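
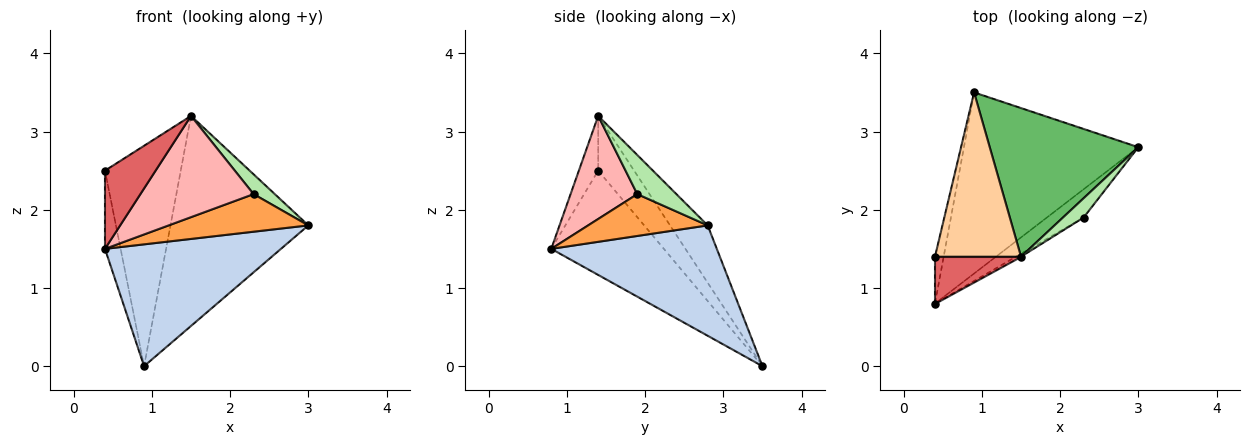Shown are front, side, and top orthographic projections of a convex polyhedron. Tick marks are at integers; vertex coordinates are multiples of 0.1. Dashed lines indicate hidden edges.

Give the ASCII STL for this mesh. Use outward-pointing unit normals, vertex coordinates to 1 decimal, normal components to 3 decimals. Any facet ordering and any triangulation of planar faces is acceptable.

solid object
 facet normal -0.987 0.137 -0.082
  outer loop
   vertex 0.4 0.8 1.5
   vertex 0.4 1.4 2.5
   vertex 0.9 3.5 0.0
  endloop
 endfacet
 facet normal 0.465 -0.494 -0.735
  outer loop
   vertex 0.4 0.8 1.5
   vertex 0.9 3.5 0.0
   vertex 3.0 2.8 1.8
  endloop
 endfacet
 facet normal 0.565 -0.660 -0.496
  outer loop
   vertex 2.3 1.9 2.2
   vertex 0.4 0.8 1.5
   vertex 3.0 2.8 1.8
  endloop
 endfacet
 facet normal -0.355 0.750 0.559
  outer loop
   vertex 1.5 1.4 3.2
   vertex 0.9 3.5 0.0
   vertex 0.4 1.4 2.5
  endloop
 endfacet
 facet normal -0.218 0.797 0.564
  outer loop
   vertex 1.5 1.4 3.2
   vertex 3.0 2.8 1.8
   vertex 0.9 3.5 0.0
  endloop
 endfacet
 facet normal 0.797 -0.433 0.421
  outer loop
   vertex 1.5 1.4 3.2
   vertex 2.3 1.9 2.2
   vertex 3.0 2.8 1.8
  endloop
 endfacet
 facet normal -0.311 -0.815 0.489
  outer loop
   vertex 1.5 1.4 3.2
   vertex 0.4 1.4 2.5
   vertex 0.4 0.8 1.5
  endloop
 endfacet
 facet normal 0.508 -0.861 -0.025
  outer loop
   vertex 1.5 1.4 3.2
   vertex 0.4 0.8 1.5
   vertex 2.3 1.9 2.2
  endloop
 endfacet
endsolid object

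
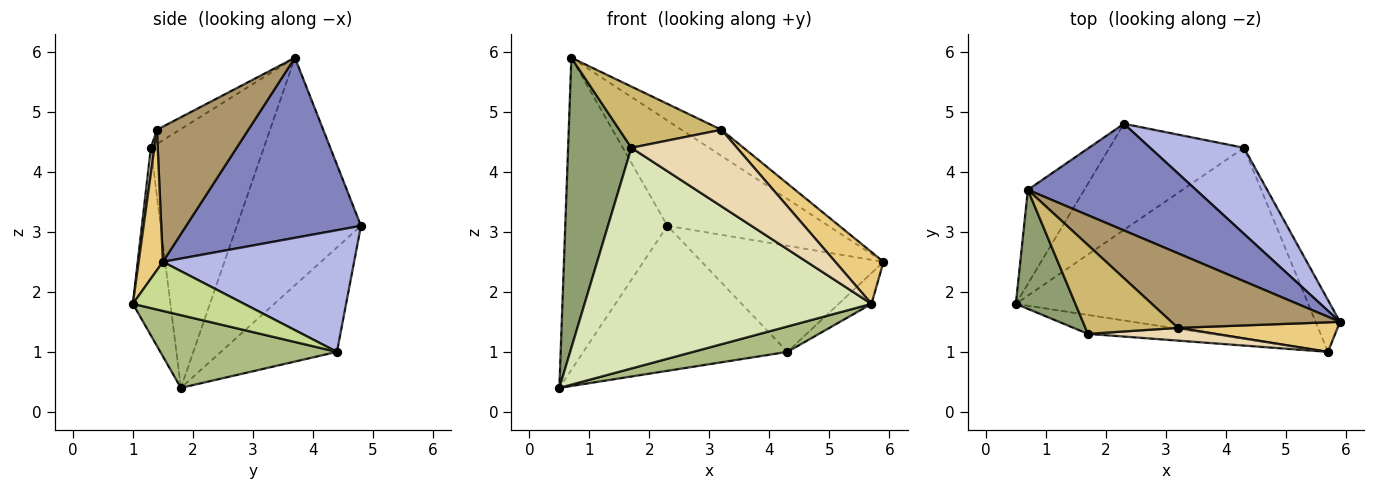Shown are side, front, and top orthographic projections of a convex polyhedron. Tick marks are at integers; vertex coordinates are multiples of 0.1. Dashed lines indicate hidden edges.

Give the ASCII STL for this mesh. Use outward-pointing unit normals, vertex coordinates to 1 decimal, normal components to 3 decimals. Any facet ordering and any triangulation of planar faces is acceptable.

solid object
 facet normal -0.758 0.624 -0.188
  outer loop
   vertex 0.7 3.7 5.9
   vertex 2.3 4.8 3.1
   vertex 0.5 1.8 0.4
  endloop
 endfacet
 facet normal 0.606 0.559 0.566
  outer loop
   vertex 0.7 3.7 5.9
   vertex 5.9 1.5 2.5
   vertex 2.3 4.8 3.1
  endloop
 endfacet
 facet normal -0.417 0.733 -0.537
  outer loop
   vertex 4.3 4.4 1.0
   vertex 0.5 1.8 0.4
   vertex 2.3 4.8 3.1
  endloop
 endfacet
 facet normal 0.633 0.601 0.488
  outer loop
   vertex 4.3 4.4 1.0
   vertex 2.3 4.8 3.1
   vertex 5.9 1.5 2.5
  endloop
 endfacet
 facet normal -0.855 -0.479 0.197
  outer loop
   vertex 1.7 1.3 4.4
   vertex 0.7 3.7 5.9
   vertex 0.5 1.8 0.4
  endloop
 endfacet
 facet normal 0.239 -0.128 -0.962
  outer loop
   vertex 5.7 1.0 1.8
   vertex 0.5 1.8 0.4
   vertex 4.3 4.4 1.0
  endloop
 endfacet
 facet normal 0.866 0.255 -0.430
  outer loop
   vertex 5.7 1.0 1.8
   vertex 4.3 4.4 1.0
   vertex 5.9 1.5 2.5
  endloop
 endfacet
 facet normal -0.129 -0.988 -0.085
  outer loop
   vertex 5.7 1.0 1.8
   vertex 1.7 1.3 4.4
   vertex 0.5 1.8 0.4
  endloop
 endfacet
 facet normal 0.604 0.263 0.753
  outer loop
   vertex 3.2 1.4 4.7
   vertex 5.9 1.5 2.5
   vertex 0.7 3.7 5.9
  endloop
 endfacet
 facet normal -0.126 -0.563 0.817
  outer loop
   vertex 3.2 1.4 4.7
   vertex 0.7 3.7 5.9
   vertex 1.7 1.3 4.4
  endloop
 endfacet
 facet normal 0.400 -0.796 0.454
  outer loop
   vertex 3.2 1.4 4.7
   vertex 5.7 1.0 1.8
   vertex 5.9 1.5 2.5
  endloop
 endfacet
 facet normal 0.033 -0.986 0.164
  outer loop
   vertex 3.2 1.4 4.7
   vertex 1.7 1.3 4.4
   vertex 5.7 1.0 1.8
  endloop
 endfacet
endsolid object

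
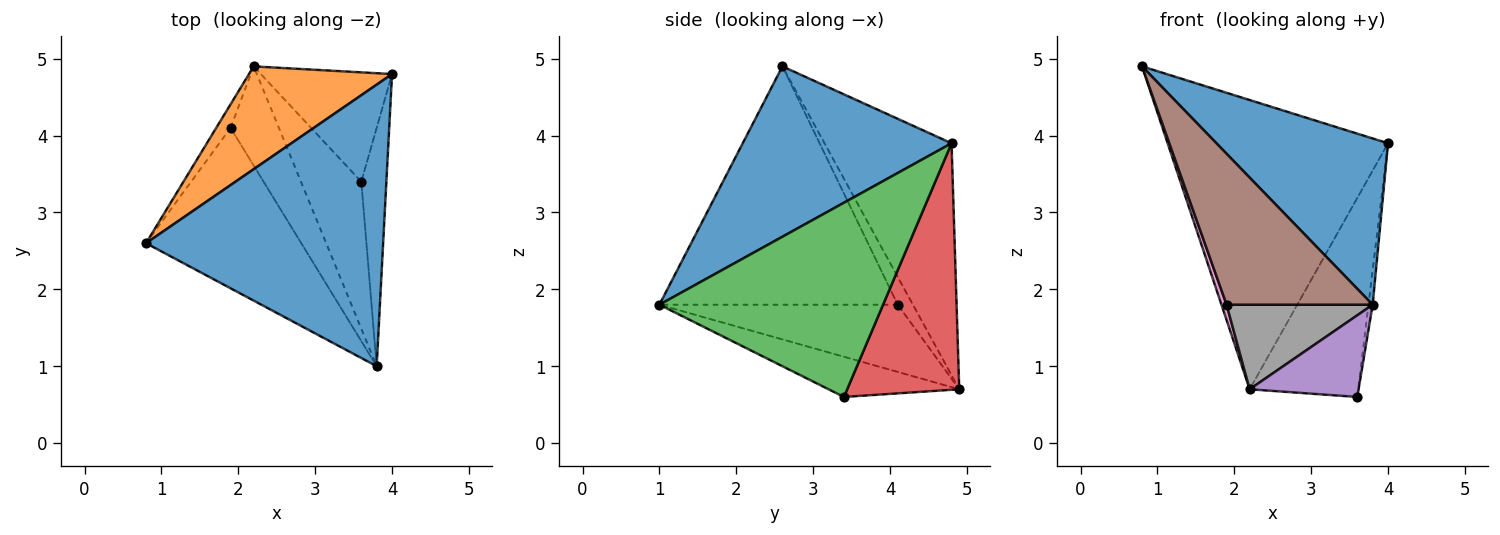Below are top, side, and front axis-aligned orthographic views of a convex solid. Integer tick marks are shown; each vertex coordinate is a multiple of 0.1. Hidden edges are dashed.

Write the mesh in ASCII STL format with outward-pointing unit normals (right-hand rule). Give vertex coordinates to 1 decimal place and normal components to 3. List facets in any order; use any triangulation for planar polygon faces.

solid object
 facet normal 0.526 -0.432 0.732
  outer loop
   vertex 3.8 1.0 1.8
   vertex 4.0 4.8 3.9
   vertex 0.8 2.6 4.9
  endloop
 endfacet
 facet normal -0.477 0.828 0.294
  outer loop
   vertex 2.2 4.9 0.7
   vertex 0.8 2.6 4.9
   vertex 4.0 4.8 3.9
  endloop
 endfacet
 facet normal 0.992 0.019 -0.128
  outer loop
   vertex 3.6 3.4 0.6
   vertex 4.0 4.8 3.9
   vertex 3.8 1.0 1.8
  endloop
 endfacet
 facet normal 0.671 0.650 -0.357
  outer loop
   vertex 3.6 3.4 0.6
   vertex 2.2 4.9 0.7
   vertex 4.0 4.8 3.9
  endloop
 endfacet
 facet normal -0.504 -0.420 -0.755
  outer loop
   vertex 3.6 3.4 0.6
   vertex 3.8 1.0 1.8
   vertex 2.2 4.9 0.7
  endloop
 endfacet
 facet normal -0.745 -0.457 -0.486
  outer loop
   vertex 1.9 4.1 1.8
   vertex 3.8 1.0 1.8
   vertex 0.8 2.6 4.9
  endloop
 endfacet
 facet normal -0.851 -0.287 -0.441
  outer loop
   vertex 1.9 4.1 1.8
   vertex 0.8 2.6 4.9
   vertex 2.2 4.9 0.7
  endloop
 endfacet
 facet normal -0.727 -0.446 -0.522
  outer loop
   vertex 1.9 4.1 1.8
   vertex 2.2 4.9 0.7
   vertex 3.8 1.0 1.8
  endloop
 endfacet
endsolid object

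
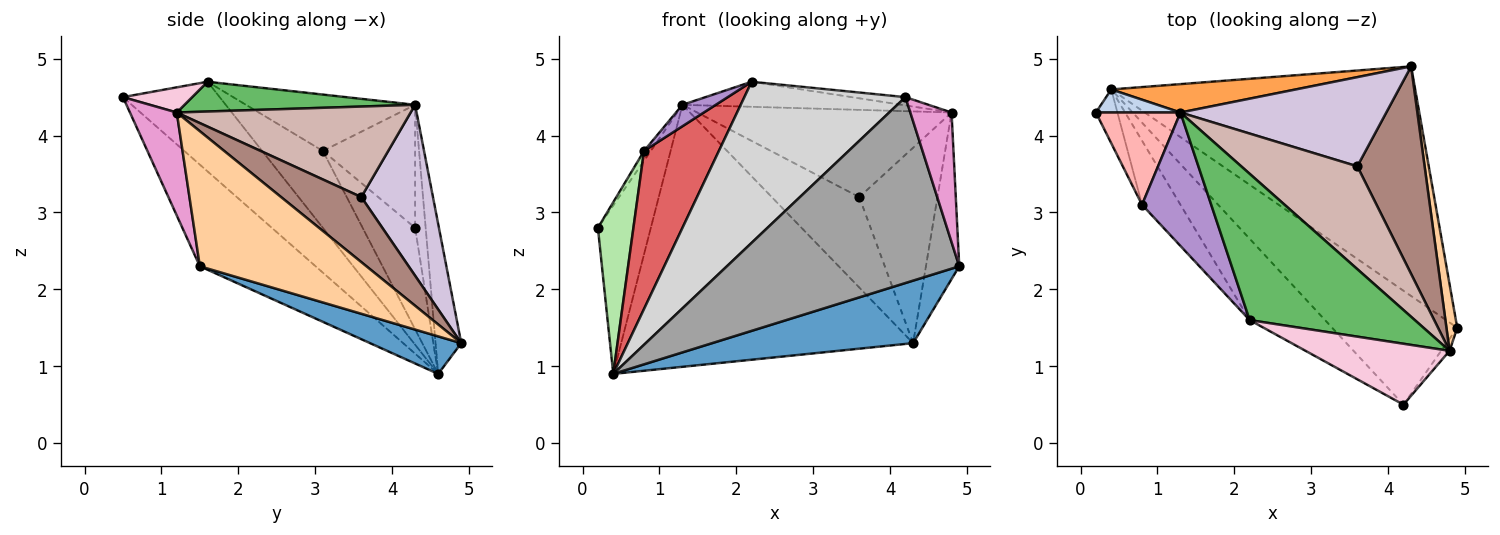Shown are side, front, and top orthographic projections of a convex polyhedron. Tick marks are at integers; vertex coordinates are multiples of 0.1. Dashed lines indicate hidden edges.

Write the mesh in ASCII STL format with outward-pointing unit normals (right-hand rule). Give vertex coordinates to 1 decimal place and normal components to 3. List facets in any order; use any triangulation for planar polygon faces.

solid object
 facet normal 0.118 -0.261 -0.958
  outer loop
   vertex 0.4 4.6 0.9
   vertex 4.3 4.9 1.3
   vertex 4.9 1.5 2.3
  endloop
 endfacet
 facet normal -0.194 0.972 0.133
  outer loop
   vertex 1.3 4.3 4.4
   vertex 0.4 4.6 0.9
   vertex 0.2 4.3 2.8
  endloop
 endfacet
 facet normal -0.087 0.990 0.107
  outer loop
   vertex 1.3 4.3 4.4
   vertex 4.3 4.9 1.3
   vertex 0.4 4.6 0.9
  endloop
 endfacet
 facet normal 0.978 0.196 0.078
  outer loop
   vertex 4.8 1.2 4.3
   vertex 4.9 1.5 2.3
   vertex 4.3 4.9 1.3
  endloop
 endfacet
 facet normal 0.175 0.166 0.970
  outer loop
   vertex 4.8 1.2 4.3
   vertex 1.3 4.3 4.4
   vertex 2.2 1.6 4.7
  endloop
 endfacet
 facet normal -0.816 -0.552 -0.173
  outer loop
   vertex 0.8 3.1 3.8
   vertex 0.2 4.3 2.8
   vertex 0.4 4.6 0.9
  endloop
 endfacet
 facet normal -0.601 -0.741 -0.300
  outer loop
   vertex 0.8 3.1 3.8
   vertex 0.4 4.6 0.9
   vertex 2.2 1.6 4.7
  endloop
 endfacet
 facet normal -0.823 0.060 0.566
  outer loop
   vertex 0.8 3.1 3.8
   vertex 1.3 4.3 4.4
   vertex 0.2 4.3 2.8
  endloop
 endfacet
 facet normal -0.627 -0.123 0.769
  outer loop
   vertex 0.8 3.1 3.8
   vertex 2.2 1.6 4.7
   vertex 1.3 4.3 4.4
  endloop
 endfacet
 facet normal 0.504 0.615 0.606
  outer loop
   vertex 3.6 3.6 3.2
   vertex 4.3 4.9 1.3
   vertex 1.3 4.3 4.4
  endloop
 endfacet
 facet normal 0.575 0.561 0.596
  outer loop
   vertex 3.6 3.6 3.2
   vertex 4.8 1.2 4.3
   vertex 4.3 4.9 1.3
  endloop
 endfacet
 facet normal 0.511 0.556 0.655
  outer loop
   vertex 3.6 3.6 3.2
   vertex 1.3 4.3 4.4
   vertex 4.8 1.2 4.3
  endloop
 endfacet
 facet normal 0.749 -0.660 -0.061
  outer loop
   vertex 4.2 0.5 4.5
   vertex 4.9 1.5 2.3
   vertex 4.8 1.2 4.3
  endloop
 endfacet
 facet normal 0.171 0.133 0.976
  outer loop
   vertex 4.2 0.5 4.5
   vertex 4.8 1.2 4.3
   vertex 2.2 1.6 4.7
  endloop
 endfacet
 facet normal -0.391 -0.785 -0.481
  outer loop
   vertex 4.2 0.5 4.5
   vertex 0.4 4.6 0.9
   vertex 4.9 1.5 2.3
  endloop
 endfacet
 facet normal -0.472 -0.787 -0.397
  outer loop
   vertex 4.2 0.5 4.5
   vertex 2.2 1.6 4.7
   vertex 0.4 4.6 0.9
  endloop
 endfacet
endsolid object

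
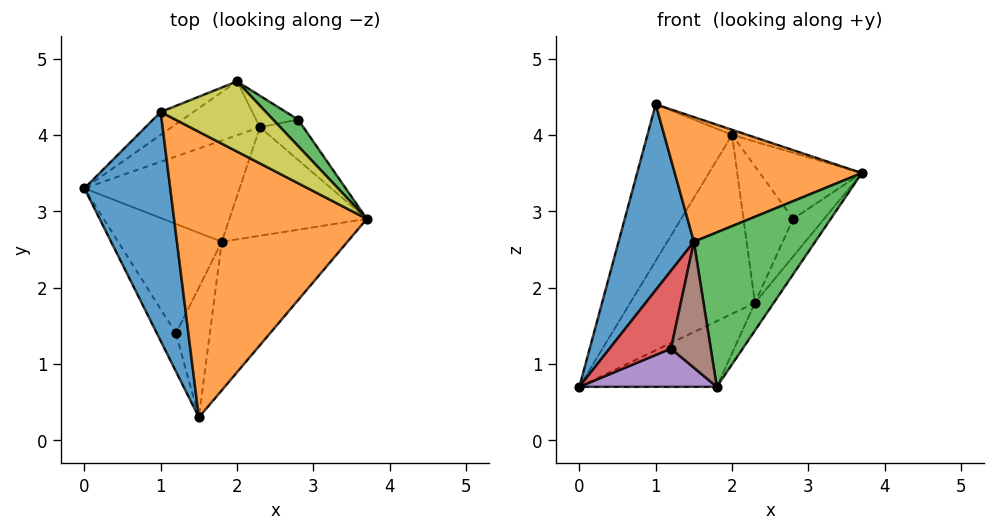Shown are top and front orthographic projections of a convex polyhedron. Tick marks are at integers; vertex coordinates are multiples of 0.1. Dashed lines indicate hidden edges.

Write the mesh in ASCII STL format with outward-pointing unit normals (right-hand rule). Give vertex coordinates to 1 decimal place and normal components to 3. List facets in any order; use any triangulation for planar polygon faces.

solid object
 facet normal -0.913 -0.256 0.316
  outer loop
   vertex 1.0 4.3 4.4
   vertex 0.0 3.3 0.7
   vertex 1.5 0.3 2.6
  endloop
 endfacet
 facet normal 0.098 -0.398 0.912
  outer loop
   vertex 1.0 4.3 4.4
   vertex 1.5 0.3 2.6
   vertex 3.7 2.9 3.5
  endloop
 endfacet
 facet normal 0.750 -0.476 -0.458
  outer loop
   vertex 1.8 2.6 0.7
   vertex 3.7 2.9 3.5
   vertex 1.5 0.3 2.6
  endloop
 endfacet
 facet normal -0.778 -0.564 -0.277
  outer loop
   vertex 1.2 1.4 1.2
   vertex 1.5 0.3 2.6
   vertex 0.0 3.3 0.7
  endloop
 endfacet
 facet normal -0.127 -0.327 -0.937
  outer loop
   vertex 1.2 1.4 1.2
   vertex 0.0 3.3 0.7
   vertex 1.8 2.6 0.7
  endloop
 endfacet
 facet normal 0.622 -0.545 -0.562
  outer loop
   vertex 1.2 1.4 1.2
   vertex 1.8 2.6 0.7
   vertex 1.5 0.3 2.6
  endloop
 endfacet
 facet normal 0.811 0.145 -0.566
  outer loop
   vertex 2.3 4.1 1.8
   vertex 3.7 2.9 3.5
   vertex 1.8 2.6 0.7
  endloop
 endfacet
 facet normal 0.207 0.533 -0.821
  outer loop
   vertex 2.3 4.1 1.8
   vertex 1.8 2.6 0.7
   vertex 0.0 3.3 0.7
  endloop
 endfacet
 facet normal 0.347 0.068 0.935
  outer loop
   vertex 2.0 4.7 4.0
   vertex 1.0 4.3 4.4
   vertex 3.7 2.9 3.5
  endloop
 endfacet
 facet normal -0.413 0.901 -0.132
  outer loop
   vertex 2.0 4.7 4.0
   vertex 0.0 3.3 0.7
   vertex 1.0 4.3 4.4
  endloop
 endfacet
 facet normal -0.192 0.940 -0.282
  outer loop
   vertex 2.0 4.7 4.0
   vertex 2.3 4.1 1.8
   vertex 0.0 3.3 0.7
  endloop
 endfacet
 facet normal 0.827 0.383 -0.411
  outer loop
   vertex 2.8 4.2 2.9
   vertex 3.7 2.9 3.5
   vertex 2.3 4.1 1.8
  endloop
 endfacet
 facet normal 0.738 0.627 0.252
  outer loop
   vertex 2.8 4.2 2.9
   vertex 2.0 4.7 4.0
   vertex 3.7 2.9 3.5
  endloop
 endfacet
 facet normal 0.287 0.933 -0.215
  outer loop
   vertex 2.8 4.2 2.9
   vertex 2.3 4.1 1.8
   vertex 2.0 4.7 4.0
  endloop
 endfacet
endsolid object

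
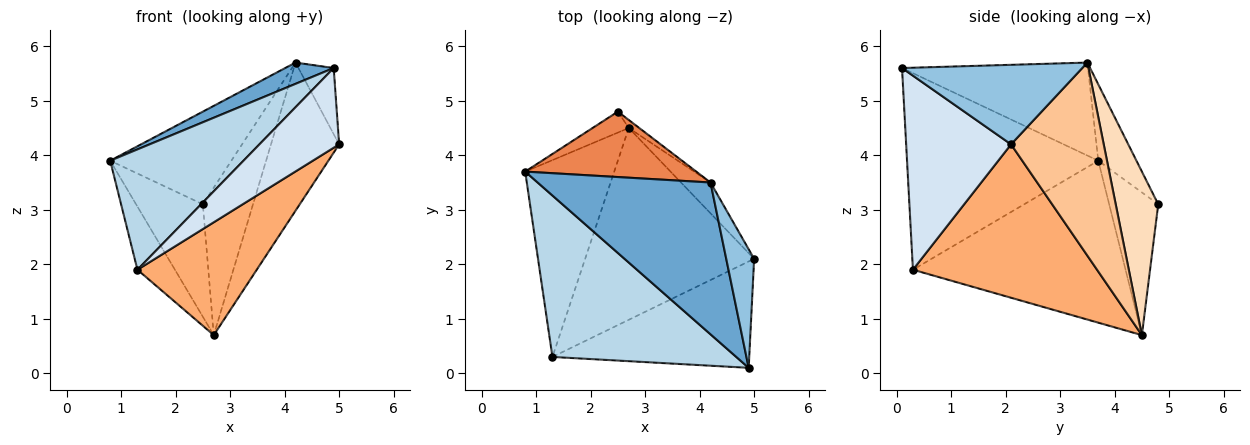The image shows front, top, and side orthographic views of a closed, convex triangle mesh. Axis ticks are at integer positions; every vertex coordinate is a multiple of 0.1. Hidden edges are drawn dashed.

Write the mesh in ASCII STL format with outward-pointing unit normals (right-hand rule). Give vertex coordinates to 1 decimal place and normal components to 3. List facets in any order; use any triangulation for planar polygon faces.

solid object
 facet normal -0.470 -0.122 0.874
  outer loop
   vertex 4.2 3.5 5.7
   vertex 0.8 3.7 3.9
   vertex 4.9 0.1 5.6
  endloop
 endfacet
 facet normal 0.928 0.181 0.326
  outer loop
   vertex 4.2 3.5 5.7
   vertex 4.9 0.1 5.6
   vertex 5.0 2.1 4.2
  endloop
 endfacet
 facet normal -0.651 -0.454 0.609
  outer loop
   vertex 1.3 0.3 1.9
   vertex 4.9 0.1 5.6
   vertex 0.8 3.7 3.9
  endloop
 endfacet
 facet normal 0.620 -0.471 -0.628
  outer loop
   vertex 1.3 0.3 1.9
   vertex 5.0 2.1 4.2
   vertex 4.9 0.1 5.6
  endloop
 endfacet
 facet normal -0.249 0.791 0.558
  outer loop
   vertex 2.5 4.8 3.1
   vertex 0.8 3.7 3.9
   vertex 4.2 3.5 5.7
  endloop
 endfacet
 facet normal 0.616 -0.399 -0.679
  outer loop
   vertex 2.7 4.5 0.7
   vertex 5.0 2.1 4.2
   vertex 1.3 0.3 1.9
  endloop
 endfacet
 facet normal 0.800 0.588 -0.122
  outer loop
   vertex 2.7 4.5 0.7
   vertex 4.2 3.5 5.7
   vertex 5.0 2.1 4.2
  endloop
 endfacet
 facet normal 0.646 0.762 -0.041
  outer loop
   vertex 2.7 4.5 0.7
   vertex 2.5 4.8 3.1
   vertex 4.2 3.5 5.7
  endloop
 endfacet
 facet normal -0.866 0.153 -0.476
  outer loop
   vertex 2.7 4.5 0.7
   vertex 1.3 0.3 1.9
   vertex 0.8 3.7 3.9
  endloop
 endfacet
 facet normal -0.586 0.797 -0.148
  outer loop
   vertex 2.7 4.5 0.7
   vertex 0.8 3.7 3.9
   vertex 2.5 4.8 3.1
  endloop
 endfacet
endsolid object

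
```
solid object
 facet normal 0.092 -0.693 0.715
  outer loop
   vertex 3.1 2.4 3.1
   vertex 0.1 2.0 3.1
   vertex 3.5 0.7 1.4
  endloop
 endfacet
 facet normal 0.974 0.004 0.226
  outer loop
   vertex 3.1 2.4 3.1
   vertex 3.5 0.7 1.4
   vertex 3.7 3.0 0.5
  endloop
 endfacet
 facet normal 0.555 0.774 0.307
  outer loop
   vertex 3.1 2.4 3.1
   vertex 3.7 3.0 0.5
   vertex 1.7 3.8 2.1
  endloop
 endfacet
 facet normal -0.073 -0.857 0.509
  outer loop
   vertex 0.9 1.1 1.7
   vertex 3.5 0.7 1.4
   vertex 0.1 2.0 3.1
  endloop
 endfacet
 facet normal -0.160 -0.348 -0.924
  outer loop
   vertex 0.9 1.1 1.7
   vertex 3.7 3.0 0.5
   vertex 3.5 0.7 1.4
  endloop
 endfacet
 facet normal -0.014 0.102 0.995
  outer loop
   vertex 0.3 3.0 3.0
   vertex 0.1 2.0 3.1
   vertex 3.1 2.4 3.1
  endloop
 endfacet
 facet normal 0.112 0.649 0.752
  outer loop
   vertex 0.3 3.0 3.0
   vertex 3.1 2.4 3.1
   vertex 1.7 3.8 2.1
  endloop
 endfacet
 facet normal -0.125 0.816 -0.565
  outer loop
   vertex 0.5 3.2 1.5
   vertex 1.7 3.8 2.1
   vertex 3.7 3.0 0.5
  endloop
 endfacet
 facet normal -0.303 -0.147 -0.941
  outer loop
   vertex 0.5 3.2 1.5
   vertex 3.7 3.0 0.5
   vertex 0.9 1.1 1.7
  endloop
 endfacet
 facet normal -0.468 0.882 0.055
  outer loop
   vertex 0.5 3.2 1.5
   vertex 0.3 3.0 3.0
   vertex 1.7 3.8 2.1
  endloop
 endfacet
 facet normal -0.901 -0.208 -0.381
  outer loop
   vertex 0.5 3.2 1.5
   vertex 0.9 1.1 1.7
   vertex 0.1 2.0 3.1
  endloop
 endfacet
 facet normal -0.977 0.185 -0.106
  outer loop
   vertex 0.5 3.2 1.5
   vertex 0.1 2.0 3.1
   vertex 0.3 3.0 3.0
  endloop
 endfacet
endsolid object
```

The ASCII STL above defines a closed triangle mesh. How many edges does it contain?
18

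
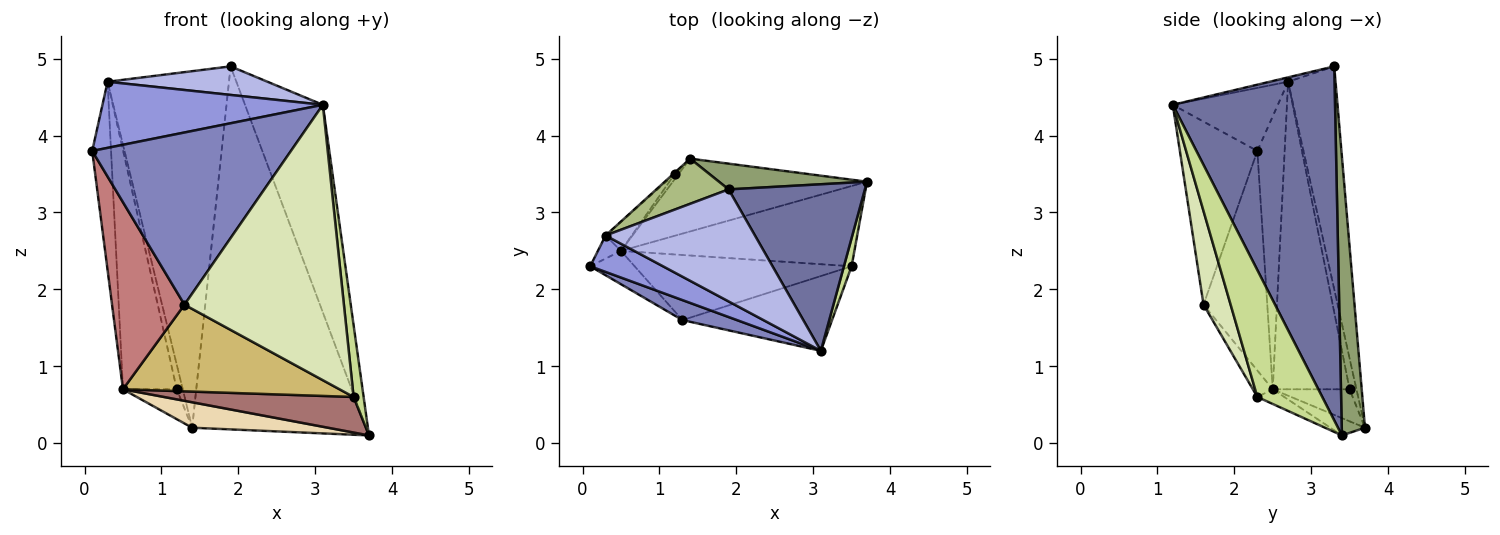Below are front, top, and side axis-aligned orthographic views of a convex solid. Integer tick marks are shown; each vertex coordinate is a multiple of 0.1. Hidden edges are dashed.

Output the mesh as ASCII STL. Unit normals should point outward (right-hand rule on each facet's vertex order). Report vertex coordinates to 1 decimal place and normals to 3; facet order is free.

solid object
 facet normal 0.852 0.409 0.328
  outer loop
   vertex 1.9 3.3 4.9
   vertex 3.1 1.2 4.4
   vertex 3.7 3.4 0.1
  endloop
 endfacet
 facet normal -0.361 -0.926 0.108
  outer loop
   vertex 1.3 1.6 1.8
   vertex 3.1 1.2 4.4
   vertex 0.1 2.3 3.8
  endloop
 endfacet
 facet normal -0.385 -0.808 0.445
  outer loop
   vertex 0.3 2.7 4.7
   vertex 0.1 2.3 3.8
   vertex 3.1 1.2 4.4
  endloop
 endfacet
 facet normal -0.028 -0.247 0.969
  outer loop
   vertex 0.3 2.7 4.7
   vertex 3.1 1.2 4.4
   vertex 1.9 3.3 4.9
  endloop
 endfacet
 facet normal 0.132 0.989 0.070
  outer loop
   vertex 1.4 3.7 0.2
   vertex 1.9 3.3 4.9
   vertex 3.7 3.4 0.1
  endloop
 endfacet
 facet normal -0.362 0.925 0.117
  outer loop
   vertex 1.4 3.7 0.2
   vertex 0.3 2.7 4.7
   vertex 1.9 3.3 4.9
  endloop
 endfacet
 facet normal 0.987 -0.152 0.060
  outer loop
   vertex 3.5 2.3 0.6
   vertex 3.7 3.4 0.1
   vertex 3.1 1.2 4.4
  endloop
 endfacet
 facet normal 0.162 -0.952 -0.259
  outer loop
   vertex 3.5 2.3 0.6
   vertex 3.1 1.2 4.4
   vertex 1.3 1.6 1.8
  endloop
 endfacet
 facet normal -0.752 0.658 -0.038
  outer loop
   vertex 1.2 3.5 0.7
   vertex 0.3 2.7 4.7
   vertex 1.4 3.7 0.2
  endloop
 endfacet
 facet normal -0.073 -0.797 -0.599
  outer loop
   vertex 0.5 2.5 0.7
   vertex 3.5 2.3 0.6
   vertex 1.3 1.6 1.8
  endloop
 endfacet
 facet normal -0.815 0.571 -0.098
  outer loop
   vertex 0.5 2.5 0.7
   vertex 1.2 3.5 0.7
   vertex 1.4 3.7 0.2
  endloop
 endfacet
 facet normal -0.084 -0.329 -0.941
  outer loop
   vertex 0.5 2.5 0.7
   vertex 1.4 3.7 0.2
   vertex 3.7 3.4 0.1
  endloop
 endfacet
 facet normal -0.057 -0.404 -0.913
  outer loop
   vertex 0.5 2.5 0.7
   vertex 3.7 3.4 0.1
   vertex 3.5 2.3 0.6
  endloop
 endfacet
 facet normal -0.655 -0.744 -0.133
  outer loop
   vertex 0.5 2.5 0.7
   vertex 1.3 1.6 1.8
   vertex 0.1 2.3 3.8
  endloop
 endfacet
 facet normal -0.821 0.567 -0.069
  outer loop
   vertex 0.5 2.5 0.7
   vertex 0.1 2.3 3.8
   vertex 0.3 2.7 4.7
  endloop
 endfacet
 facet normal -0.817 0.572 -0.069
  outer loop
   vertex 0.5 2.5 0.7
   vertex 0.3 2.7 4.7
   vertex 1.2 3.5 0.7
  endloop
 endfacet
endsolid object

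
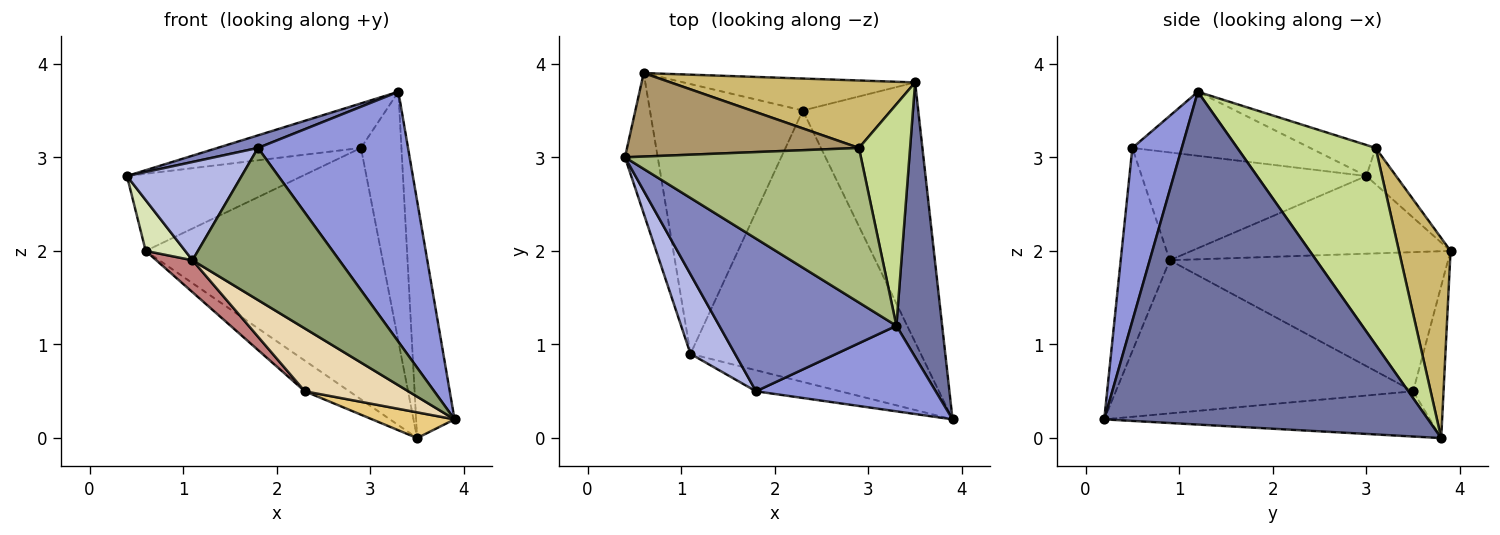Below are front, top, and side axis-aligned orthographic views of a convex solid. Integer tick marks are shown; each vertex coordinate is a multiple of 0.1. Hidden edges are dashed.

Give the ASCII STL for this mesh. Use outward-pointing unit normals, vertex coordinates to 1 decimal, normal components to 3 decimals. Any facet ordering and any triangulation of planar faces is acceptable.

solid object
 facet normal 0.984 0.117 0.135
  outer loop
   vertex 3.3 1.2 3.7
   vertex 3.9 0.2 0.2
   vertex 3.5 3.8 0.0
  endloop
 endfacet
 facet normal -0.339 -0.077 0.938
  outer loop
   vertex 1.8 0.5 3.1
   vertex 3.3 1.2 3.7
   vertex 0.4 3.0 2.8
  endloop
 endfacet
 facet normal 0.298 -0.903 0.309
  outer loop
   vertex 1.8 0.5 3.1
   vertex 3.9 0.2 0.2
   vertex 3.3 1.2 3.7
  endloop
 endfacet
 facet normal -0.836 -0.427 0.345
  outer loop
   vertex 1.1 0.9 1.9
   vertex 1.8 0.5 3.1
   vertex 0.4 3.0 2.8
  endloop
 endfacet
 facet normal -0.314 -0.940 -0.130
  outer loop
   vertex 1.1 0.9 1.9
   vertex 3.9 0.2 0.2
   vertex 1.8 0.5 3.1
  endloop
 endfacet
 facet normal -0.125 0.275 0.953
  outer loop
   vertex 2.9 3.1 3.1
   vertex 0.4 3.0 2.8
   vertex 3.3 1.2 3.7
  endloop
 endfacet
 facet normal 0.931 0.272 0.242
  outer loop
   vertex 2.9 3.1 3.1
   vertex 3.3 1.2 3.7
   vertex 3.5 3.8 0.0
  endloop
 endfacet
 facet normal -0.912 -0.139 -0.385
  outer loop
   vertex 0.6 3.9 2.0
   vertex 1.1 0.9 1.9
   vertex 0.4 3.0 2.8
  endloop
 endfacet
 facet normal -0.115 0.674 0.730
  outer loop
   vertex 0.6 3.9 2.0
   vertex 0.4 3.0 2.8
   vertex 2.9 3.1 3.1
  endloop
 endfacet
 facet normal 0.207 0.945 0.253
  outer loop
   vertex 0.6 3.9 2.0
   vertex 2.9 3.1 3.1
   vertex 3.5 3.8 0.0
  endloop
 endfacet
 facet normal -0.363 -0.092 -0.927
  outer loop
   vertex 2.3 3.5 0.5
   vertex 3.5 3.8 0.0
   vertex 3.9 0.2 0.2
  endloop
 endfacet
 facet normal -0.544 -0.189 -0.818
  outer loop
   vertex 2.3 3.5 0.5
   vertex 3.9 0.2 0.2
   vertex 1.1 0.9 1.9
  endloop
 endfacet
 facet normal -0.428 0.626 -0.652
  outer loop
   vertex 2.3 3.5 0.5
   vertex 0.6 3.9 2.0
   vertex 3.5 3.8 0.0
  endloop
 endfacet
 facet normal -0.671 -0.087 -0.737
  outer loop
   vertex 2.3 3.5 0.5
   vertex 1.1 0.9 1.9
   vertex 0.6 3.9 2.0
  endloop
 endfacet
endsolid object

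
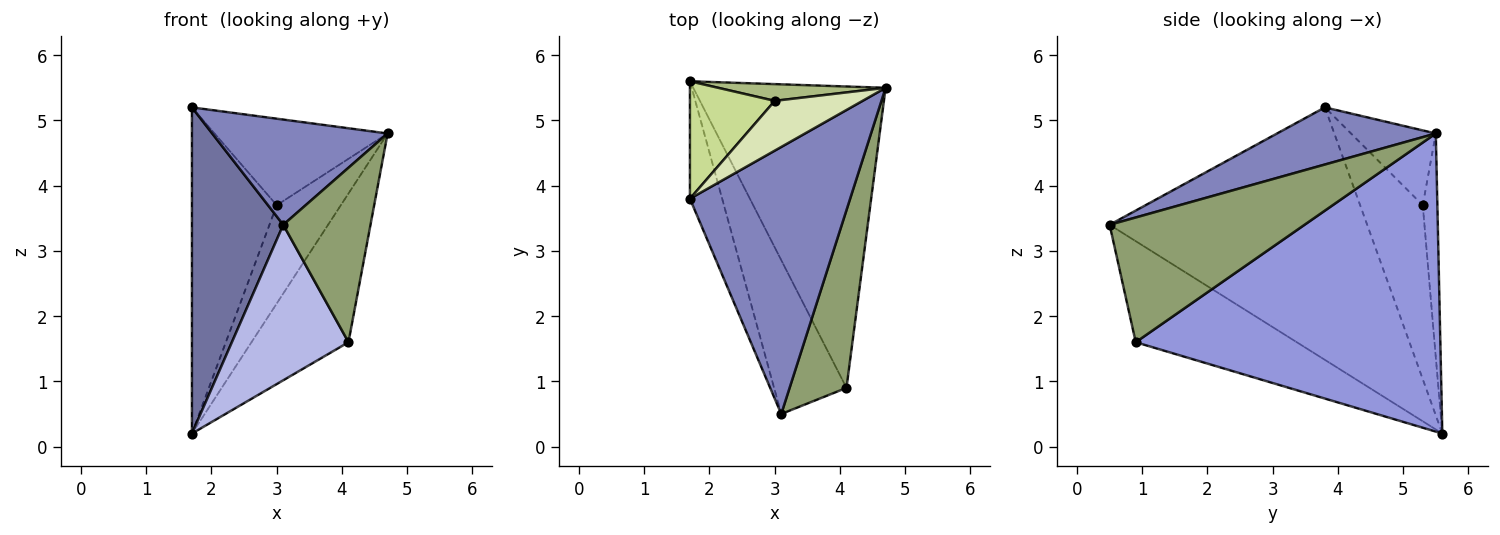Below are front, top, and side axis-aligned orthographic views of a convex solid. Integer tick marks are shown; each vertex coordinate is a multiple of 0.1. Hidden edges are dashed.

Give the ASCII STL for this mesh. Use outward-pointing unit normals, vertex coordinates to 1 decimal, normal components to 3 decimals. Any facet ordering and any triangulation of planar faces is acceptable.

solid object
 facet normal -0.936 -0.332 -0.119
  outer loop
   vertex 1.7 3.8 5.2
   vertex 1.7 5.6 0.2
   vertex 3.1 0.5 3.4
  endloop
 endfacet
 facet normal 0.315 -0.348 0.883
  outer loop
   vertex 1.7 3.8 5.2
   vertex 3.1 0.5 3.4
   vertex 4.7 5.5 4.8
  endloop
 endfacet
 facet normal 0.812 0.258 -0.524
  outer loop
   vertex 4.1 0.9 1.6
   vertex 1.7 5.6 0.2
   vertex 4.7 5.5 4.8
  endloop
 endfacet
 facet normal -0.701 -0.507 -0.502
  outer loop
   vertex 4.1 0.9 1.6
   vertex 3.1 0.5 3.4
   vertex 1.7 5.6 0.2
  endloop
 endfacet
 facet normal 0.843 -0.377 0.384
  outer loop
   vertex 4.1 0.9 1.6
   vertex 4.7 5.5 4.8
   vertex 3.1 0.5 3.4
  endloop
 endfacet
 facet normal -0.219 0.962 0.164
  outer loop
   vertex 3.0 5.3 3.7
   vertex 4.7 5.5 4.8
   vertex 1.7 5.6 0.2
  endloop
 endfacet
 facet normal -0.571 0.773 0.278
  outer loop
   vertex 3.0 5.3 3.7
   vertex 1.7 5.6 0.2
   vertex 1.7 3.8 5.2
  endloop
 endfacet
 facet normal -0.391 0.798 0.459
  outer loop
   vertex 3.0 5.3 3.7
   vertex 1.7 3.8 5.2
   vertex 4.7 5.5 4.8
  endloop
 endfacet
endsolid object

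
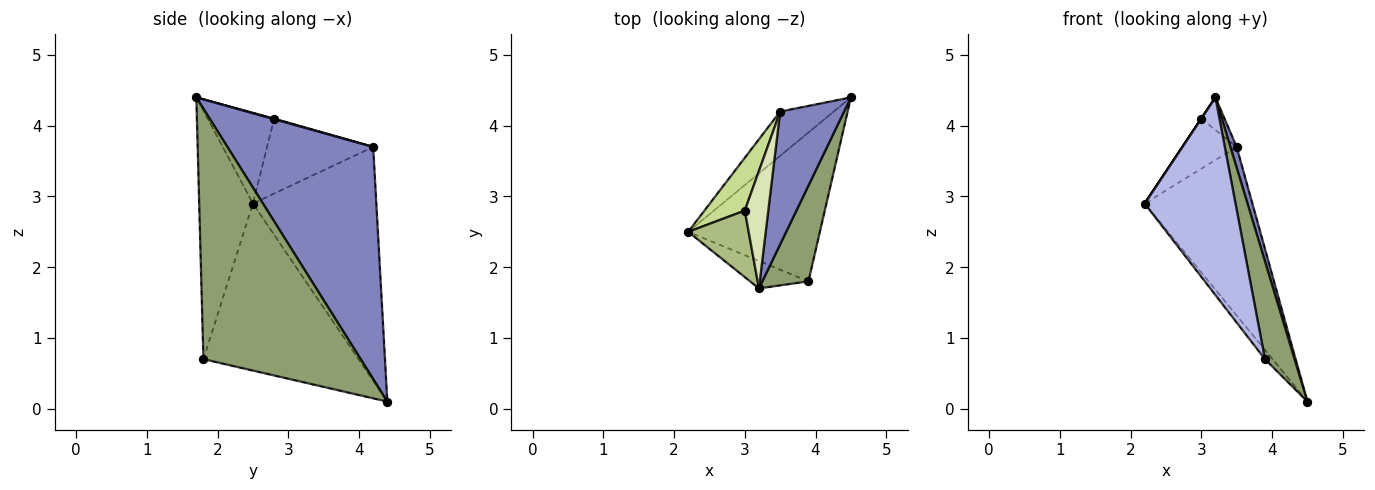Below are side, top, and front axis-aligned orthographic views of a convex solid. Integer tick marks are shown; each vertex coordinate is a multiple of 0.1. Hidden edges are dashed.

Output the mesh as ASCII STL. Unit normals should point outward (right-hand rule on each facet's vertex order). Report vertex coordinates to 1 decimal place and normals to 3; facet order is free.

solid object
 facet normal -0.742 0.648 -0.170
  outer loop
   vertex 3.5 4.2 3.7
   vertex 4.5 4.4 0.1
   vertex 2.2 2.5 2.9
  endloop
 endfacet
 facet normal 0.963 -0.041 0.265
  outer loop
   vertex 3.5 4.2 3.7
   vertex 3.2 1.7 4.4
   vertex 4.5 4.4 0.1
  endloop
 endfacet
 facet normal -0.785 0.038 -0.619
  outer loop
   vertex 3.9 1.8 0.7
   vertex 2.2 2.5 2.9
   vertex 4.5 4.4 0.1
  endloop
 endfacet
 facet normal -0.506 -0.855 -0.119
  outer loop
   vertex 3.9 1.8 0.7
   vertex 3.2 1.7 4.4
   vertex 2.2 2.5 2.9
  endloop
 endfacet
 facet normal 0.967 -0.182 0.178
  outer loop
   vertex 3.9 1.8 0.7
   vertex 4.5 4.4 0.1
   vertex 3.2 1.7 4.4
  endloop
 endfacet
 facet normal -0.832 0.000 0.555
  outer loop
   vertex 3.0 2.8 4.1
   vertex 2.2 2.5 2.9
   vertex 3.2 1.7 4.4
  endloop
 endfacet
 facet normal -0.803 0.410 0.433
  outer loop
   vertex 3.0 2.8 4.1
   vertex 3.5 4.2 3.7
   vertex 2.2 2.5 2.9
  endloop
 endfacet
 facet normal 0.023 0.267 0.963
  outer loop
   vertex 3.0 2.8 4.1
   vertex 3.2 1.7 4.4
   vertex 3.5 4.2 3.7
  endloop
 endfacet
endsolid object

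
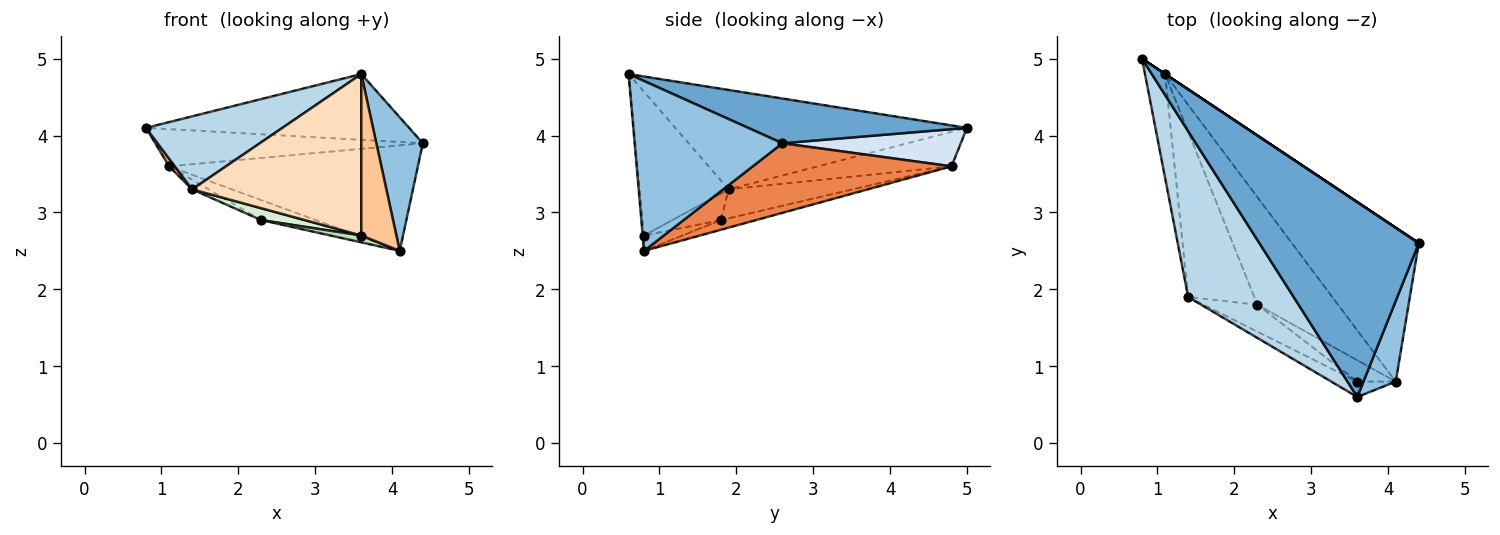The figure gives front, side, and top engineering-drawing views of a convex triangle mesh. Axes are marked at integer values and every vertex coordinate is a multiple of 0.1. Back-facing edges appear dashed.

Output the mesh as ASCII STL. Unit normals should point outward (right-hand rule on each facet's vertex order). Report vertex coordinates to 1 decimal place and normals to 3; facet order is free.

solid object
 facet normal 0.257 0.309 0.916
  outer loop
   vertex 3.6 0.6 4.8
   vertex 4.4 2.6 3.9
   vertex 0.8 5.0 4.1
  endloop
 endfacet
 facet normal 0.939 -0.295 0.178
  outer loop
   vertex 4.1 0.8 2.5
   vertex 4.4 2.6 3.9
   vertex 3.6 0.6 4.8
  endloop
 endfacet
 facet normal -0.653 -0.305 0.693
  outer loop
   vertex 1.4 1.9 3.3
   vertex 3.6 0.6 4.8
   vertex 0.8 5.0 4.1
  endloop
 endfacet
 facet normal 0.555 0.832 0.000
  outer loop
   vertex 1.1 4.8 3.6
   vertex 0.8 5.0 4.1
   vertex 4.4 2.6 3.9
  endloop
 endfacet
 facet normal 0.412 0.516 -0.751
  outer loop
   vertex 1.1 4.8 3.6
   vertex 4.4 2.6 3.9
   vertex 4.1 0.8 2.5
  endloop
 endfacet
 facet normal -0.863 -0.037 -0.503
  outer loop
   vertex 1.1 4.8 3.6
   vertex 1.4 1.9 3.3
   vertex 0.8 5.0 4.1
  endloop
 endfacet
 facet normal -0.038 -0.995 -0.095
  outer loop
   vertex 3.6 0.8 2.7
   vertex 4.1 0.8 2.5
   vertex 3.6 0.6 4.8
  endloop
 endfacet
 facet normal -0.464 -0.882 -0.084
  outer loop
   vertex 3.6 0.8 2.7
   vertex 3.6 0.6 4.8
   vertex 1.4 1.9 3.3
  endloop
 endfacet
 facet normal -0.116 0.181 -0.977
  outer loop
   vertex 2.3 1.8 2.9
   vertex 1.1 4.8 3.6
   vertex 4.1 0.8 2.5
  endloop
 endfacet
 facet normal -0.401 0.053 -0.915
  outer loop
   vertex 2.3 1.8 2.9
   vertex 1.4 1.9 3.3
   vertex 1.1 4.8 3.6
  endloop
 endfacet
 facet normal -0.356 -0.285 -0.890
  outer loop
   vertex 2.3 1.8 2.9
   vertex 4.1 0.8 2.5
   vertex 3.6 0.8 2.7
  endloop
 endfacet
 facet normal -0.411 -0.368 -0.834
  outer loop
   vertex 2.3 1.8 2.9
   vertex 3.6 0.8 2.7
   vertex 1.4 1.9 3.3
  endloop
 endfacet
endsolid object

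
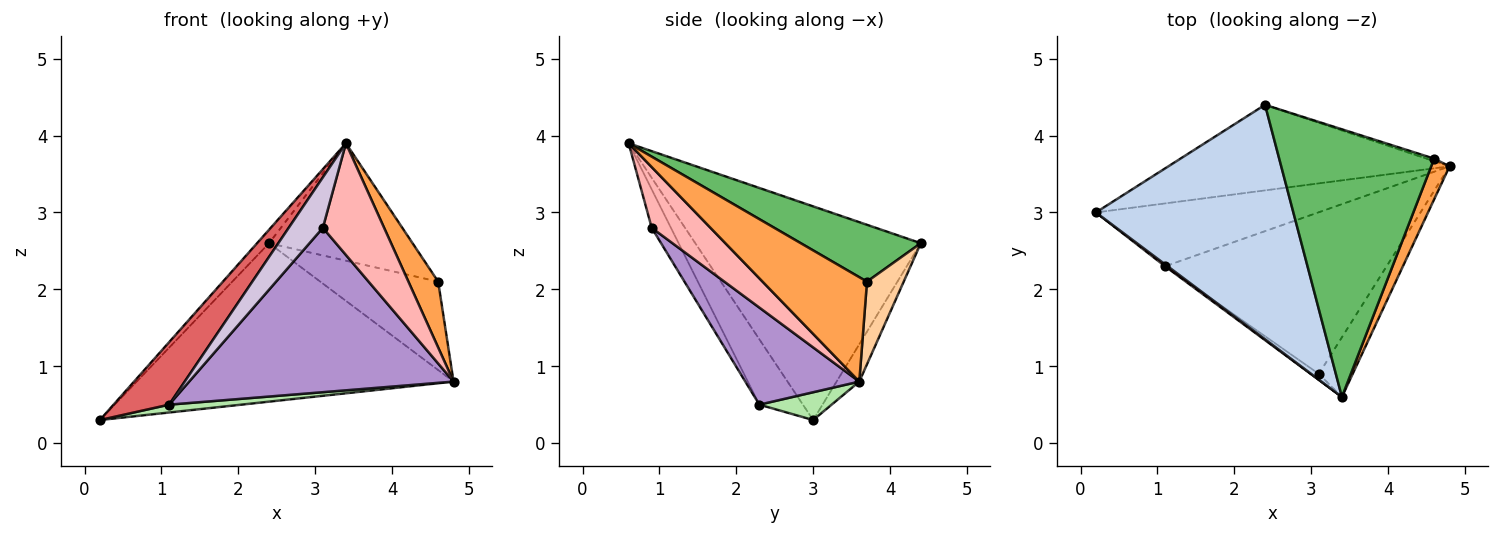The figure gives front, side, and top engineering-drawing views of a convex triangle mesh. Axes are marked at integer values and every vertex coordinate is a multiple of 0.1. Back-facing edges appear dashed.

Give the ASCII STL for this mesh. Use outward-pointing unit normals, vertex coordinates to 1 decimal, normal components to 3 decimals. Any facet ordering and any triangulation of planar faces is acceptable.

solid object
 facet normal -0.063 0.878 -0.474
  outer loop
   vertex 2.4 4.4 2.6
   vertex 4.8 3.6 0.8
   vertex 0.2 3.0 0.3
  endloop
 endfacet
 facet normal -0.734 0.039 0.678
  outer loop
   vertex 2.4 4.4 2.6
   vertex 0.2 3.0 0.3
   vertex 3.4 0.6 3.9
  endloop
 endfacet
 facet normal 0.948 -0.270 0.167
  outer loop
   vertex 4.6 3.7 2.1
   vertex 3.4 0.6 3.9
   vertex 4.8 3.6 0.8
  endloop
 endfacet
 facet normal 0.297 0.954 -0.028
  outer loop
   vertex 4.6 3.7 2.1
   vertex 4.8 3.6 0.8
   vertex 2.4 4.4 2.6
  endloop
 endfacet
 facet normal 0.318 0.381 0.868
  outer loop
   vertex 4.6 3.7 2.1
   vertex 2.4 4.4 2.6
   vertex 3.4 0.6 3.9
  endloop
 endfacet
 facet normal 0.123 -0.123 -0.985
  outer loop
   vertex 1.1 2.3 0.5
   vertex 0.2 3.0 0.3
   vertex 4.8 3.6 0.8
  endloop
 endfacet
 facet normal -0.617 -0.787 0.024
  outer loop
   vertex 1.1 2.3 0.5
   vertex 3.4 0.6 3.9
   vertex 0.2 3.0 0.3
  endloop
 endfacet
 facet normal 0.646 -0.673 -0.360
  outer loop
   vertex 3.1 0.9 2.8
   vertex 4.8 3.6 0.8
   vertex 3.4 0.6 3.9
  endloop
 endfacet
 facet normal 0.294 -0.681 -0.670
  outer loop
   vertex 3.1 0.9 2.8
   vertex 1.1 2.3 0.5
   vertex 4.8 3.6 0.8
  endloop
 endfacet
 facet normal -0.488 -0.867 -0.103
  outer loop
   vertex 3.1 0.9 2.8
   vertex 3.4 0.6 3.9
   vertex 1.1 2.3 0.5
  endloop
 endfacet
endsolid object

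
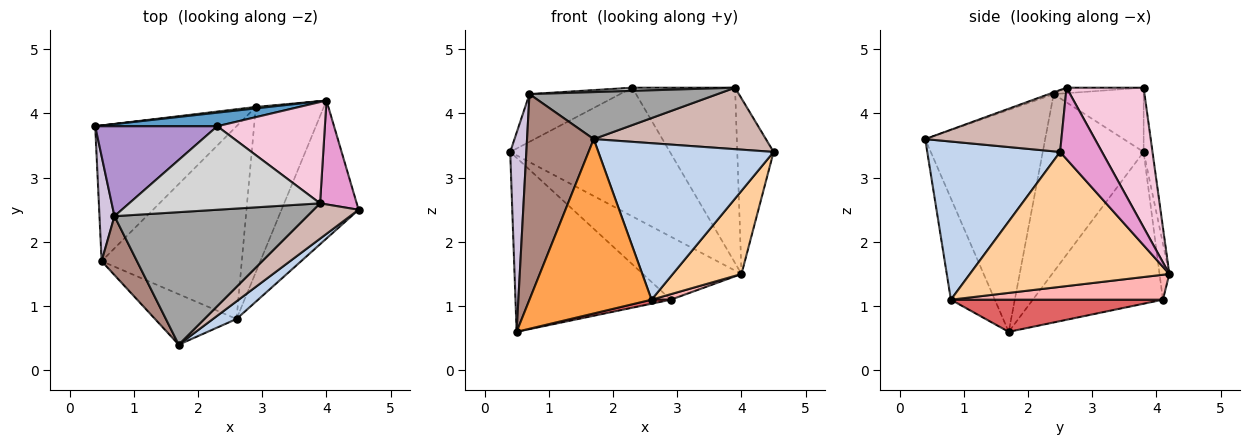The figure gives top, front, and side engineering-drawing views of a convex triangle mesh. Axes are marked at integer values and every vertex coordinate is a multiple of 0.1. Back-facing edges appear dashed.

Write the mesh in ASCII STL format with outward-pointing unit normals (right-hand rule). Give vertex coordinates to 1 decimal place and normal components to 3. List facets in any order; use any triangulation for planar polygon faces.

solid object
 facet normal -0.055 0.993 0.105
  outer loop
   vertex 2.3 3.8 4.4
   vertex 4.0 4.2 1.5
   vertex 0.4 3.8 3.4
  endloop
 endfacet
 facet normal 0.602 -0.794 0.090
  outer loop
   vertex 2.6 0.8 1.1
   vertex 4.5 2.5 3.4
   vertex 1.7 0.4 3.6
  endloop
 endfacet
 facet normal -0.327 -0.908 -0.263
  outer loop
   vertex 2.6 0.8 1.1
   vertex 1.7 0.4 3.6
   vertex 0.5 1.7 0.6
  endloop
 endfacet
 facet normal 0.832 -0.287 -0.475
  outer loop
   vertex 2.6 0.8 1.1
   vertex 4.0 4.2 1.5
   vertex 4.5 2.5 3.4
  endloop
 endfacet
 facet normal -0.551 0.658 -0.513
  outer loop
   vertex 2.9 4.1 1.1
   vertex 0.5 1.7 0.6
   vertex 0.4 3.8 3.4
  endloop
 endfacet
 facet normal -0.099 0.995 0.023
  outer loop
   vertex 2.9 4.1 1.1
   vertex 0.4 3.8 3.4
   vertex 4.0 4.2 1.5
  endloop
 endfacet
 facet normal 0.223 -0.020 -0.975
  outer loop
   vertex 2.9 4.1 1.1
   vertex 2.6 0.8 1.1
   vertex 0.5 1.7 0.6
  endloop
 endfacet
 facet normal 0.344 -0.031 -0.938
  outer loop
   vertex 2.9 4.1 1.1
   vertex 4.0 4.2 1.5
   vertex 2.6 0.8 1.1
  endloop
 endfacet
 facet normal -0.422 0.425 0.801
  outer loop
   vertex 0.7 2.4 4.3
   vertex 2.3 3.8 4.4
   vertex 0.4 3.8 3.4
  endloop
 endfacet
 facet normal -0.984 -0.158 0.083
  outer loop
   vertex 0.7 2.4 4.3
   vertex 0.4 3.8 3.4
   vertex 0.5 1.7 0.6
  endloop
 endfacet
 facet normal -0.866 -0.481 0.138
  outer loop
   vertex 0.7 2.4 4.3
   vertex 0.5 1.7 0.6
   vertex 1.7 0.4 3.6
  endloop
 endfacet
 facet normal 0.566 -0.715 0.411
  outer loop
   vertex 3.9 2.6 4.4
   vertex 1.7 0.4 3.6
   vertex 4.5 2.5 3.4
  endloop
 endfacet
 facet normal 0.704 0.611 0.361
  outer loop
   vertex 3.9 2.6 4.4
   vertex 4.5 2.5 3.4
   vertex 4.0 4.2 1.5
  endloop
 endfacet
 facet normal 0.545 0.726 0.419
  outer loop
   vertex 3.9 2.6 4.4
   vertex 4.0 4.2 1.5
   vertex 2.3 3.8 4.4
  endloop
 endfacet
 facet normal -0.009 -0.334 0.942
  outer loop
   vertex 3.9 2.6 4.4
   vertex 0.7 2.4 4.3
   vertex 1.7 0.4 3.6
  endloop
 endfacet
 facet normal -0.029 -0.038 0.999
  outer loop
   vertex 3.9 2.6 4.4
   vertex 2.3 3.8 4.4
   vertex 0.7 2.4 4.3
  endloop
 endfacet
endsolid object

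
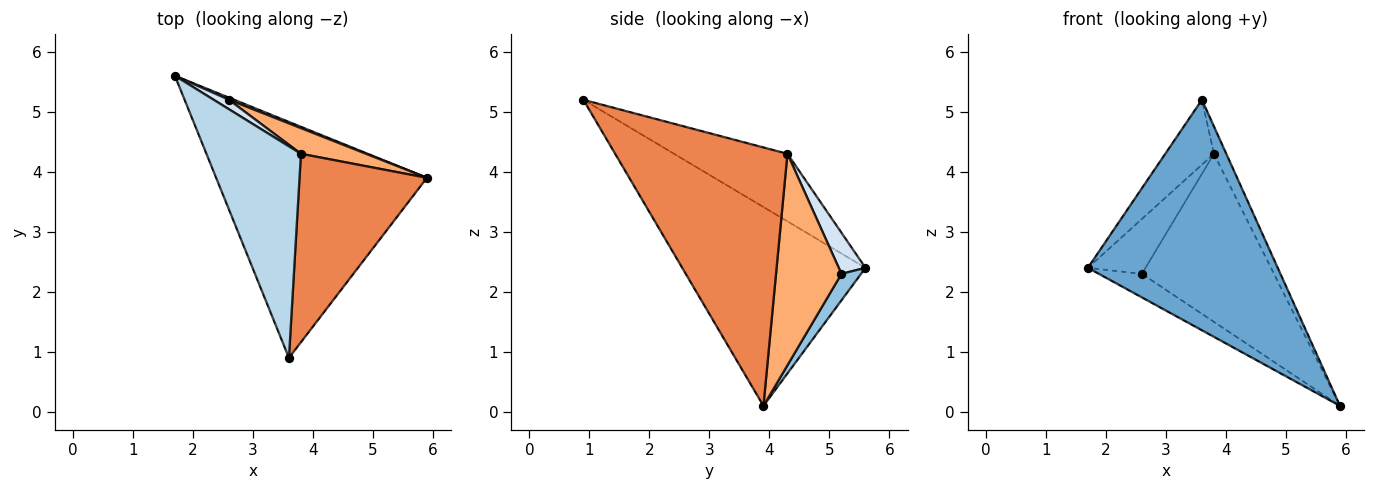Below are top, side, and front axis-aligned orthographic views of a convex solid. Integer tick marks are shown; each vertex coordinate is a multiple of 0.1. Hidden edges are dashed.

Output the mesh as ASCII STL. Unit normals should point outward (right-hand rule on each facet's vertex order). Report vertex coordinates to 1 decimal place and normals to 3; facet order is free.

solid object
 facet normal -0.559 -0.579 -0.593
  outer loop
   vertex 3.6 0.9 5.2
   vertex 1.7 5.6 2.4
   vertex 5.9 3.9 0.1
  endloop
 endfacet
 facet normal 0.412 0.907 0.082
  outer loop
   vertex 2.6 5.2 2.3
   vertex 5.9 3.9 0.1
   vertex 1.7 5.6 2.4
  endloop
 endfacet
 facet normal -0.564 0.242 0.789
  outer loop
   vertex 3.8 4.3 4.3
   vertex 1.7 5.6 2.4
   vertex 3.6 0.9 5.2
  endloop
 endfacet
 facet normal 0.416 0.896 0.154
  outer loop
   vertex 3.8 4.3 4.3
   vertex 2.6 5.2 2.3
   vertex 1.7 5.6 2.4
  endloop
 endfacet
 facet normal 0.895 0.064 0.441
  outer loop
   vertex 3.8 4.3 4.3
   vertex 3.6 0.9 5.2
   vertex 5.9 3.9 0.1
  endloop
 endfacet
 facet normal 0.440 0.888 0.135
  outer loop
   vertex 3.8 4.3 4.3
   vertex 5.9 3.9 0.1
   vertex 2.6 5.2 2.3
  endloop
 endfacet
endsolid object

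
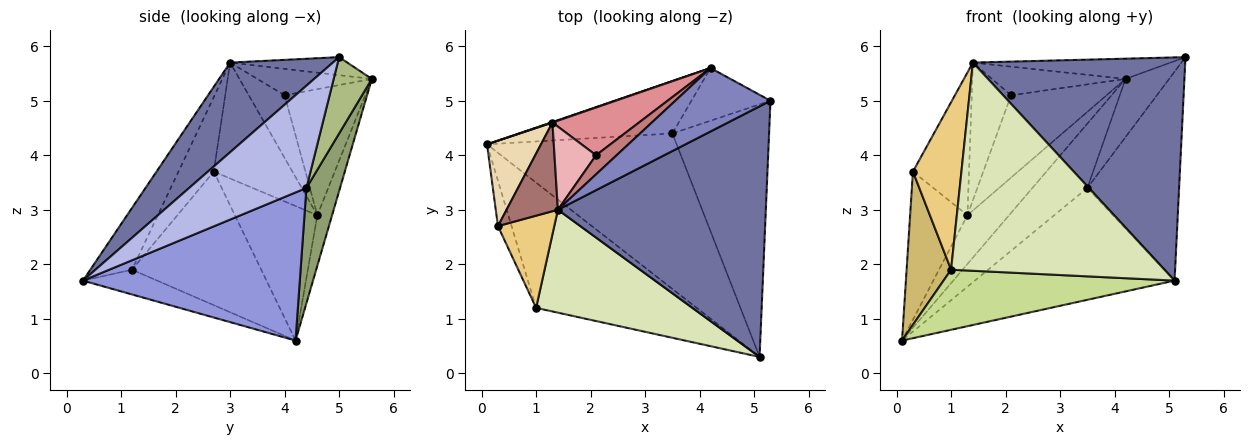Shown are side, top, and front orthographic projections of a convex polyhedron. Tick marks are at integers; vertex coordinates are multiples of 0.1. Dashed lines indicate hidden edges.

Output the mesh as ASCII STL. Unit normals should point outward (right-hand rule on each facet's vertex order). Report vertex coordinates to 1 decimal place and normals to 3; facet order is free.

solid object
 facet normal 0.306 -0.633 0.711
  outer loop
   vertex 1.4 3.0 5.7
   vertex 5.1 0.3 1.7
   vertex 5.3 5.0 5.8
  endloop
 endfacet
 facet normal -0.178 0.299 0.937
  outer loop
   vertex 1.4 3.0 5.7
   vertex 5.3 5.0 5.8
   vertex 4.2 5.6 5.4
  endloop
 endfacet
 facet normal 0.536 0.493 -0.686
  outer loop
   vertex 3.5 4.4 3.4
   vertex 5.1 0.3 1.7
   vertex 0.1 4.2 0.6
  endloop
 endfacet
 facet normal 0.632 0.494 -0.597
  outer loop
   vertex 3.5 4.4 3.4
   vertex 5.3 5.0 5.8
   vertex 5.1 0.3 1.7
  endloop
 endfacet
 facet normal 0.429 0.701 -0.570
  outer loop
   vertex 3.5 4.4 3.4
   vertex 0.1 4.2 0.6
   vertex 4.2 5.6 5.4
  endloop
 endfacet
 facet normal 0.544 0.622 -0.563
  outer loop
   vertex 3.5 4.4 3.4
   vertex 4.2 5.6 5.4
   vertex 5.3 5.0 5.8
  endloop
 endfacet
 facet normal -0.138 -0.428 -0.893
  outer loop
   vertex 1.0 1.2 1.9
   vertex 0.1 4.2 0.6
   vertex 5.1 0.3 1.7
  endloop
 endfacet
 facet normal -0.173 -0.883 0.436
  outer loop
   vertex 1.0 1.2 1.9
   vertex 5.1 0.3 1.7
   vertex 1.4 3.0 5.7
  endloop
 endfacet
 facet normal -0.334 0.943 0.010
  outer loop
   vertex 1.3 4.6 2.9
   vertex 4.2 5.6 5.4
   vertex 0.1 4.2 0.6
  endloop
 endfacet
 facet normal -0.941 -0.324 -0.096
  outer loop
   vertex 0.3 2.7 3.7
   vertex 0.1 4.2 0.6
   vertex 1.0 1.2 1.9
  endloop
 endfacet
 facet normal -0.538 -0.739 0.407
  outer loop
   vertex 0.3 2.7 3.7
   vertex 1.0 1.2 1.9
   vertex 1.4 3.0 5.7
  endloop
 endfacet
 facet normal -0.780 0.542 0.313
  outer loop
   vertex 0.3 2.7 3.7
   vertex 1.3 4.6 2.9
   vertex 0.1 4.2 0.6
  endloop
 endfacet
 facet normal -0.766 0.546 0.339
  outer loop
   vertex 0.3 2.7 3.7
   vertex 1.4 3.0 5.7
   vertex 1.3 4.6 2.9
  endloop
 endfacet
 facet normal -0.581 0.677 0.452
  outer loop
   vertex 2.1 4.0 5.1
   vertex 1.4 3.0 5.7
   vertex 4.2 5.6 5.4
  endloop
 endfacet
 facet normal -0.590 0.698 0.405
  outer loop
   vertex 2.1 4.0 5.1
   vertex 4.2 5.6 5.4
   vertex 1.3 4.6 2.9
  endloop
 endfacet
 facet normal -0.615 0.675 0.408
  outer loop
   vertex 2.1 4.0 5.1
   vertex 1.3 4.6 2.9
   vertex 1.4 3.0 5.7
  endloop
 endfacet
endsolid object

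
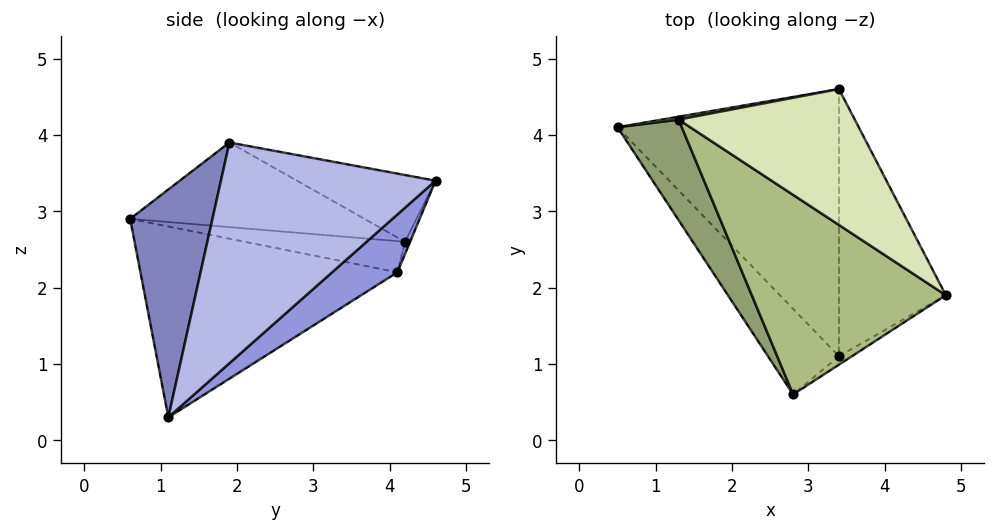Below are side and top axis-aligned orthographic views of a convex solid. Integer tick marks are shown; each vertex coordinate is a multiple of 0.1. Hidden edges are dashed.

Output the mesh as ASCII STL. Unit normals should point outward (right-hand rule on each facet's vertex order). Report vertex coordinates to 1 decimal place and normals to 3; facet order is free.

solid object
 facet normal -0.773 -0.565 -0.287
  outer loop
   vertex 3.4 1.1 0.3
   vertex 2.8 0.6 2.9
   vertex 0.5 4.1 2.2
  endloop
 endfacet
 facet normal 0.556 -0.831 -0.032
  outer loop
   vertex 3.4 1.1 0.3
   vertex 4.8 1.9 3.9
   vertex 2.8 0.6 2.9
  endloop
 endfacet
 facet normal 0.192 0.651 -0.735
  outer loop
   vertex 3.4 4.6 3.4
   vertex 3.4 1.1 0.3
   vertex 0.5 4.1 2.2
  endloop
 endfacet
 facet normal 0.840 0.360 -0.407
  outer loop
   vertex 3.4 4.6 3.4
   vertex 4.8 1.9 3.9
   vertex 3.4 1.1 0.3
  endloop
 endfacet
 facet normal -0.434 -0.106 0.895
  outer loop
   vertex 1.3 4.2 2.6
   vertex 0.5 4.1 2.2
   vertex 2.8 0.6 2.9
  endloop
 endfacet
 facet normal -0.398 -0.090 0.913
  outer loop
   vertex 1.3 4.2 2.6
   vertex 2.8 0.6 2.9
   vertex 4.8 1.9 3.9
  endloop
 endfacet
 facet normal -0.331 0.827 0.455
  outer loop
   vertex 1.3 4.2 2.6
   vertex 3.4 4.6 3.4
   vertex 0.5 4.1 2.2
  endloop
 endfacet
 facet normal -0.354 -0.011 0.935
  outer loop
   vertex 1.3 4.2 2.6
   vertex 4.8 1.9 3.9
   vertex 3.4 4.6 3.4
  endloop
 endfacet
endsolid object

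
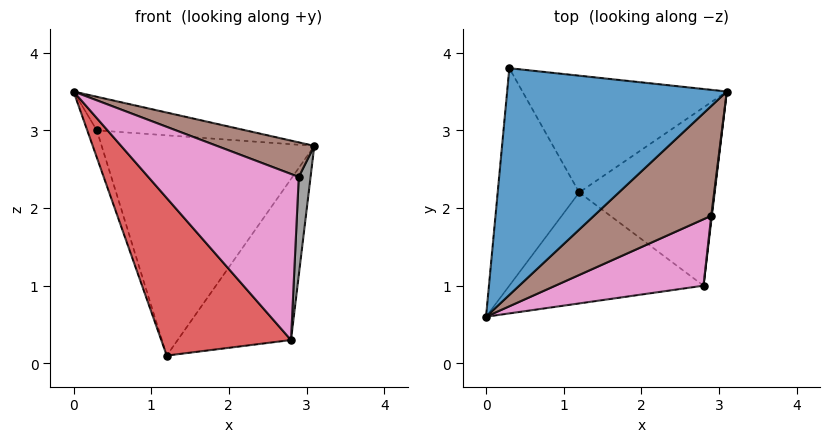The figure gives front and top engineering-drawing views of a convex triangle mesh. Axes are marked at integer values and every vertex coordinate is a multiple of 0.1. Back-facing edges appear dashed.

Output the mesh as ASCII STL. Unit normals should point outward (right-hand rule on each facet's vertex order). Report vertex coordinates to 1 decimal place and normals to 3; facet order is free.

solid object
 facet normal 0.086 0.146 0.986
  outer loop
   vertex 0.3 3.8 3.0
   vertex 0.0 0.6 3.5
   vertex 3.1 3.5 2.8
  endloop
 endfacet
 facet normal -0.948 0.039 -0.316
  outer loop
   vertex 1.2 2.2 0.1
   vertex 0.0 0.6 3.5
   vertex 0.3 3.8 3.0
  endloop
 endfacet
 facet normal 0.061 0.882 -0.468
  outer loop
   vertex 1.2 2.2 0.1
   vertex 0.3 3.8 3.0
   vertex 3.1 3.5 2.8
  endloop
 endfacet
 facet normal -0.476 -0.719 -0.506
  outer loop
   vertex 2.8 1.0 0.3
   vertex 0.0 0.6 3.5
   vertex 1.2 2.2 0.1
  endloop
 endfacet
 facet normal 0.512 0.576 -0.637
  outer loop
   vertex 2.8 1.0 0.3
   vertex 1.2 2.2 0.1
   vertex 3.1 3.5 2.8
  endloop
 endfacet
 facet normal 0.445 -0.269 0.854
  outer loop
   vertex 2.9 1.9 2.4
   vertex 3.1 3.5 2.8
   vertex 0.0 0.6 3.5
  endloop
 endfacet
 facet normal 0.487 -0.811 0.324
  outer loop
   vertex 2.9 1.9 2.4
   vertex 0.0 0.6 3.5
   vertex 2.8 1.0 0.3
  endloop
 endfacet
 facet normal 0.992 -0.126 0.007
  outer loop
   vertex 2.9 1.9 2.4
   vertex 2.8 1.0 0.3
   vertex 3.1 3.5 2.8
  endloop
 endfacet
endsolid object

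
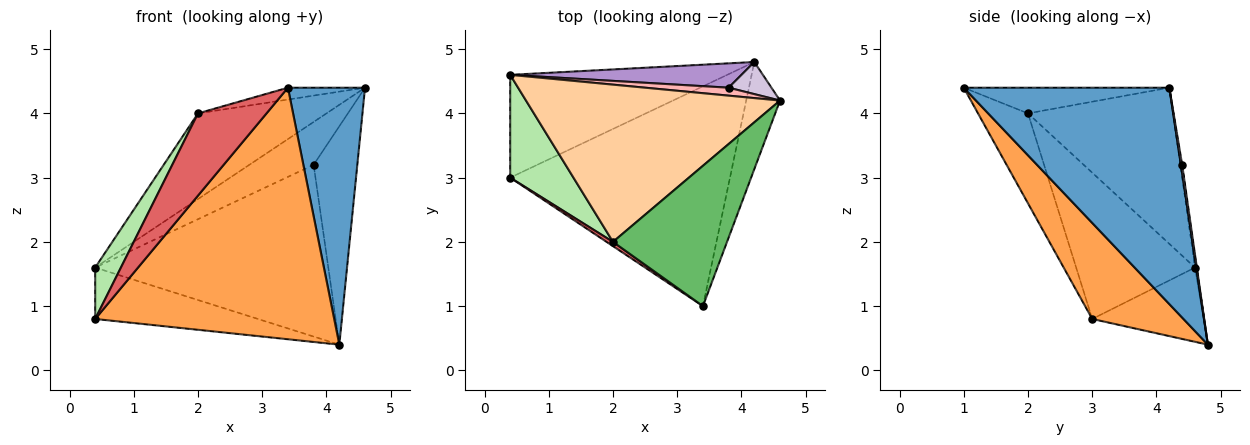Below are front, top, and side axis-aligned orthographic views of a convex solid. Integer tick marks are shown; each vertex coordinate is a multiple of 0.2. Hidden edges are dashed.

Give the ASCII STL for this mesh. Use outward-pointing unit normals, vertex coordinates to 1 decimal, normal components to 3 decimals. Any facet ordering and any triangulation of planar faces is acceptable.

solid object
 facet normal 0.926 -0.347 -0.145
  outer loop
   vertex 4.2 4.8 0.4
   vertex 4.6 4.2 4.4
   vertex 3.4 1.0 4.4
  endloop
 endfacet
 facet normal -0.293 0.428 -0.855
  outer loop
   vertex 0.4 3.0 0.8
   vertex 0.4 4.6 1.6
   vertex 4.2 4.8 0.4
  endloop
 endfacet
 facet normal 0.276 -0.724 -0.632
  outer loop
   vertex 0.4 3.0 0.8
   vertex 4.2 4.8 0.4
   vertex 3.4 1.0 4.4
  endloop
 endfacet
 facet normal -0.475 0.421 0.773
  outer loop
   vertex 2.0 2.0 4.0
   vertex 4.6 4.2 4.4
   vertex 0.4 4.6 1.6
  endloop
 endfacet
 facet normal -0.219 0.082 0.972
  outer loop
   vertex 2.0 2.0 4.0
   vertex 3.4 1.0 4.4
   vertex 4.6 4.2 4.4
  endloop
 endfacet
 facet normal -0.900 -0.195 0.389
  outer loop
   vertex 2.0 2.0 4.0
   vertex 0.4 4.6 1.6
   vertex 0.4 3.0 0.8
  endloop
 endfacet
 facet normal -0.589 -0.807 0.042
  outer loop
   vertex 2.0 2.0 4.0
   vertex 0.4 3.0 0.8
   vertex 3.4 1.0 4.4
  endloop
 endfacet
 facet normal -0.028 0.983 0.183
  outer loop
   vertex 3.8 4.4 3.2
   vertex 0.4 4.6 1.6
   vertex 4.6 4.2 4.4
  endloop
 endfacet
 facet normal -0.008 0.990 0.140
  outer loop
   vertex 3.8 4.4 3.2
   vertex 4.2 4.8 0.4
   vertex 0.4 4.6 1.6
  endloop
 endfacet
 facet normal 0.029 0.989 0.145
  outer loop
   vertex 3.8 4.4 3.2
   vertex 4.6 4.2 4.4
   vertex 4.2 4.8 0.4
  endloop
 endfacet
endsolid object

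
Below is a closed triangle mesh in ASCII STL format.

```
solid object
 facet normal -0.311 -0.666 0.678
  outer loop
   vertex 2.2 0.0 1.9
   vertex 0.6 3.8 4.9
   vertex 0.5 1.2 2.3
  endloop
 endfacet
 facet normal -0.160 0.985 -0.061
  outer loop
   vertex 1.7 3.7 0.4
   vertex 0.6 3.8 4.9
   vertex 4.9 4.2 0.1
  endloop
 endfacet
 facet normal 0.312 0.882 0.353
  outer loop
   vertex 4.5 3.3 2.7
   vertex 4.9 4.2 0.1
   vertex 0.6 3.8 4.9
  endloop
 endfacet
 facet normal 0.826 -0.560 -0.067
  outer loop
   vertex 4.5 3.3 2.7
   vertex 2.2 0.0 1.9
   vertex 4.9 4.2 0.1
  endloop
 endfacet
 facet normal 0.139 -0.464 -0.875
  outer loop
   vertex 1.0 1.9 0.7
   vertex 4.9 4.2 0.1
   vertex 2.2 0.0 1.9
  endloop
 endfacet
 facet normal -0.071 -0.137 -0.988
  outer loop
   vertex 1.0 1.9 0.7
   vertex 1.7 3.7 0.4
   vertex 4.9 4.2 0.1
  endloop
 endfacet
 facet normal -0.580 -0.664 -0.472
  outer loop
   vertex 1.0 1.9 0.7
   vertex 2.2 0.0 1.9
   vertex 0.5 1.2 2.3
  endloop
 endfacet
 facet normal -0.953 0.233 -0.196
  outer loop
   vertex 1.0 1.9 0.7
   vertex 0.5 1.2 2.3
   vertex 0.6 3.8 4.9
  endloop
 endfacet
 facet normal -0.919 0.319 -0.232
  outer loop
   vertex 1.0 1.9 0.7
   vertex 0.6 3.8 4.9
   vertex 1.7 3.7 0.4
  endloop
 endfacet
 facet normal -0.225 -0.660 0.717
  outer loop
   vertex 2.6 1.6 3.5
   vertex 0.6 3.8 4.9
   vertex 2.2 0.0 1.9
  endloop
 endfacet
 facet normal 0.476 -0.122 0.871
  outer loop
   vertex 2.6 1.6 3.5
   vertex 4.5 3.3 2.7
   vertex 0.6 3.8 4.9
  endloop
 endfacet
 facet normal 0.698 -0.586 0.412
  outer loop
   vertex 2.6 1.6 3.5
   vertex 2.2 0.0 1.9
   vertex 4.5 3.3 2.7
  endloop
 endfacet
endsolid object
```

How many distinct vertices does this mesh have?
8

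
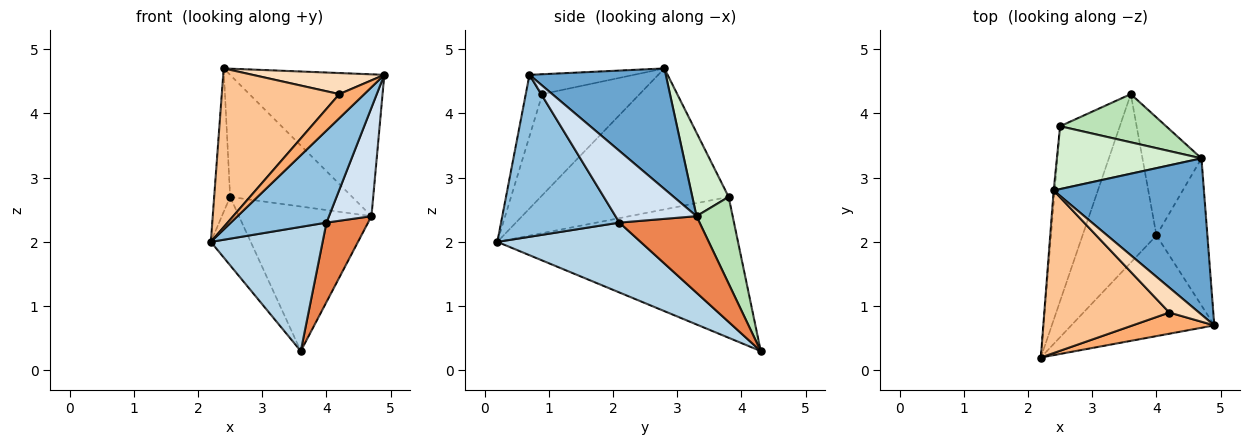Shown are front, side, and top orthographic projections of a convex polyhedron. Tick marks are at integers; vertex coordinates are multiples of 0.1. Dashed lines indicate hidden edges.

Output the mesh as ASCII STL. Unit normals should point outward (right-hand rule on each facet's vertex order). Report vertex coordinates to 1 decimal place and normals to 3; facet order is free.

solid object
 facet normal 0.511 0.578 0.636
  outer loop
   vertex 4.7 3.3 2.4
   vertex 2.4 2.8 4.7
   vertex 4.9 0.7 4.6
  endloop
 endfacet
 facet normal 0.641 -0.518 -0.566
  outer loop
   vertex 4.0 2.1 2.3
   vertex 4.9 0.7 4.6
   vertex 2.2 0.2 2.0
  endloop
 endfacet
 facet normal 0.605 -0.472 -0.641
  outer loop
   vertex 4.0 2.1 2.3
   vertex 2.2 0.2 2.0
   vertex 3.6 4.3 0.3
  endloop
 endfacet
 facet normal 0.750 -0.393 -0.533
  outer loop
   vertex 4.0 2.1 2.3
   vertex 4.7 3.3 2.4
   vertex 4.9 0.7 4.6
  endloop
 endfacet
 facet normal 0.732 -0.380 -0.565
  outer loop
   vertex 4.0 2.1 2.3
   vertex 3.6 4.3 0.3
   vertex 4.7 3.3 2.4
  endloop
 endfacet
 facet normal -0.446 -0.672 0.592
  outer loop
   vertex 4.2 0.9 4.3
   vertex 2.2 0.2 2.0
   vertex 4.9 0.7 4.6
  endloop
 endfacet
 facet normal -0.501 -0.605 0.619
  outer loop
   vertex 4.2 0.9 4.3
   vertex 2.4 2.8 4.7
   vertex 2.2 0.2 2.0
  endloop
 endfacet
 facet normal -0.456 -0.575 0.680
  outer loop
   vertex 4.2 0.9 4.3
   vertex 4.9 0.7 4.6
   vertex 2.4 2.8 4.7
  endloop
 endfacet
 facet normal -0.910 0.151 -0.386
  outer loop
   vertex 2.5 3.8 2.7
   vertex 3.6 4.3 0.3
   vertex 2.2 0.2 2.0
  endloop
 endfacet
 facet normal -0.996 0.085 -0.008
  outer loop
   vertex 2.5 3.8 2.7
   vertex 2.2 0.2 2.0
   vertex 2.4 2.8 4.7
  endloop
 endfacet
 facet normal 0.250 0.918 0.306
  outer loop
   vertex 2.5 3.8 2.7
   vertex 4.7 3.3 2.4
   vertex 3.6 4.3 0.3
  endloop
 endfacet
 facet normal 0.256 0.860 0.443
  outer loop
   vertex 2.5 3.8 2.7
   vertex 2.4 2.8 4.7
   vertex 4.7 3.3 2.4
  endloop
 endfacet
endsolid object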